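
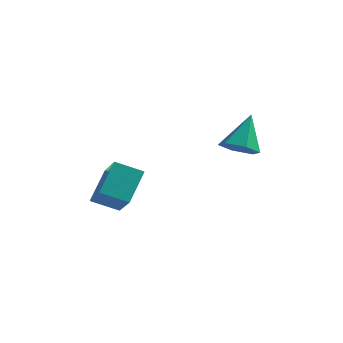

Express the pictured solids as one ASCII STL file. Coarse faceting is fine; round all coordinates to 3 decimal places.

solid 
facet normal -0.075 -0.607 -0.791
outer loop
vertex 1.694 3.487 1.036
vertex 1.24 2.774 1.626
vertex 0.669 3.48 1.138
endloop
endfacet
facet normal -0.032 0.966 -0.256
outer loop
vertex 1.694 3.487 1.036
vertex 0.669 3.48 1.138
vertex 1.4 4.086 3.334
endloop
endfacet
facet normal -0.074 -0.607 -0.791
outer loop
vertex 0.669 3.48 1.138
vertex 1.24 2.774 1.626
vertex 0.215 2.767 1.727
endloop
endfacet
facet normal -0.799 0.593 0.102
outer loop
vertex 0.669 3.48 1.138
vertex 0.215 2.767 1.727
vertex 1.4 4.086 3.334
endloop
endfacet
facet normal -0.074 -0.607 -0.791
outer loop
vertex 0.215 2.767 1.727
vertex 1.24 2.774 1.626
vertex 0.785 2.062 2.215
endloop
endfacet
facet normal -0.738 -0.140 0.660
outer loop
vertex 0.215 2.767 1.727
vertex 0.785 2.062 2.215
vertex 1.4 4.086 3.334
endloop
endfacet
facet normal -0.075 -0.607 -0.791
outer loop
vertex 0.785 2.062 2.215
vertex 1.24 2.774 1.626
vertex 1.81 2.069 2.113
endloop
endfacet
facet normal 0.089 -0.503 0.860
outer loop
vertex 0.785 2.062 2.215
vertex 1.81 2.069 2.113
vertex 1.4 4.086 3.334
endloop
endfacet
facet normal -0.075 -0.607 -0.791
outer loop
vertex 1.81 2.069 2.113
vertex 1.24 2.774 1.626
vertex 2.265 2.781 1.524
endloop
endfacet
facet normal 0.855 -0.130 0.503
outer loop
vertex 1.81 2.069 2.113
vertex 2.265 2.781 1.524
vertex 1.4 4.086 3.334
endloop
endfacet
facet normal -0.075 -0.607 -0.791
outer loop
vertex 2.265 2.781 1.524
vertex 1.24 2.774 1.626
vertex 1.694 3.487 1.036
endloop
endfacet
facet normal 0.795 0.604 -0.056
outer loop
vertex 2.265 2.781 1.524
vertex 1.694 3.487 1.036
vertex 1.4 4.086 3.334
endloop
endfacet
facet normal -0.872 -0.277 0.403
outer loop
vertex -3.154 -3.543 0.884
vertex -2.996 -2.117 2.205
vertex -4.157 -2.247 -0.396
endloop
endfacet
facet normal -0.081 -0.731 -0.677
outer loop
vertex -2.884 -1.843 -0.985
vertex -3.154 -3.543 0.884
vertex -4.157 -2.247 -0.396
endloop
endfacet
facet normal -0.872 -0.276 0.403
outer loop
vertex -4.157 -2.247 -0.396
vertex -2.996 -2.117 2.205
vertex -3.999 -0.82 0.924
endloop
endfacet
facet normal -0.483 0.623 -0.616
outer loop
vertex -3.999 -0.82 0.924
vertex -2.884 -1.843 -0.985
vertex -4.157 -2.247 -0.396
endloop
endfacet
facet normal 0.483 -0.623 0.615
outer loop
vertex -3.154 -3.543 0.884
vertex -1.723 -1.713 1.616
vertex -2.996 -2.117 2.205
endloop
endfacet
facet normal -0.081 -0.731 -0.677
outer loop
vertex -1.881 -3.14 0.296
vertex -3.154 -3.543 0.884
vertex -2.884 -1.843 -0.985
endloop
endfacet
facet normal 0.482 -0.623 0.616
outer loop
vertex -1.881 -3.14 0.296
vertex -1.723 -1.713 1.616
vertex -3.154 -3.543 0.884
endloop
endfacet
facet normal 0.081 0.731 0.677
outer loop
vertex -2.996 -2.117 2.205
vertex -1.723 -1.713 1.616
vertex -3.999 -0.82 0.924
endloop
endfacet
facet normal -0.482 0.624 -0.616
outer loop
vertex -2.726 -0.417 0.336
vertex -2.884 -1.843 -0.985
vertex -3.999 -0.82 0.924
endloop
endfacet
facet normal 0.081 0.731 0.677
outer loop
vertex -3.999 -0.82 0.924
vertex -1.723 -1.713 1.616
vertex -2.726 -0.417 0.336
endloop
endfacet
facet normal 0.872 0.277 -0.403
outer loop
vertex -2.726 -0.417 0.336
vertex -1.881 -3.14 0.296
vertex -2.884 -1.843 -0.985
endloop
endfacet
facet normal 0.872 0.277 -0.403
outer loop
vertex -1.723 -1.713 1.616
vertex -1.881 -3.14 0.296
vertex -2.726 -0.417 0.336
endloop
endfacet

endsolid


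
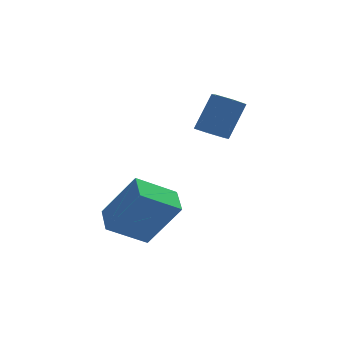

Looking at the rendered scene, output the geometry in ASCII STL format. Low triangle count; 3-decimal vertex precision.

solid 
facet normal -0.400 -0.287 -0.871
outer loop
vertex 1.548 -1.315 2.66
vertex 1.131 -1.569 2.935
vertex 1.08 -1.033 2.782
endloop
endfacet
facet normal 0.376 0.815 -0.441
outer loop
vertex 1.548 -1.315 2.66
vertex 1.08 -1.033 2.782
vertex 2.105 -0.917 3.869
endloop
endfacet
facet normal 0.375 0.815 -0.441
outer loop
vertex 2.105 -0.917 3.869
vertex 1.08 -1.033 2.782
vertex 1.637 -0.635 3.992
endloop
endfacet
facet normal 0.402 0.287 0.870
outer loop
vertex 2.105 -0.917 3.869
vertex 1.637 -0.635 3.992
vertex 1.689 -1.171 4.145
endloop
endfacet
facet normal -0.403 -0.286 -0.869
outer loop
vertex 1.08 -1.033 2.782
vertex 1.131 -1.569 2.935
vertex 0.664 -1.286 3.058
endloop
endfacet
facet normal -0.535 0.844 -0.032
outer loop
vertex 1.08 -1.033 2.782
vertex 0.664 -1.286 3.058
vertex 1.637 -0.635 3.992
endloop
endfacet
facet normal -0.535 0.845 -0.032
outer loop
vertex 1.637 -0.635 3.992
vertex 0.664 -1.286 3.058
vertex 1.221 -0.888 4.267
endloop
endfacet
facet normal 0.401 0.287 0.870
outer loop
vertex 1.637 -0.635 3.992
vertex 1.221 -0.888 4.267
vertex 1.689 -1.171 4.145
endloop
endfacet
facet normal -0.402 -0.286 -0.870
outer loop
vertex 0.664 -1.286 3.058
vertex 1.131 -1.569 2.935
vertex 0.715 -1.823 3.211
endloop
endfacet
facet normal -0.912 0.030 0.410
outer loop
vertex 0.664 -1.286 3.058
vertex 0.715 -1.823 3.211
vertex 1.221 -0.888 4.267
endloop
endfacet
facet normal -0.912 0.030 0.410
outer loop
vertex 1.221 -0.888 4.267
vertex 0.715 -1.823 3.211
vertex 1.272 -1.425 4.42
endloop
endfacet
facet normal 0.400 0.286 0.871
outer loop
vertex 1.221 -0.888 4.267
vertex 1.272 -1.425 4.42
vertex 1.689 -1.171 4.145
endloop
endfacet
facet normal -0.402 -0.287 -0.870
outer loop
vertex 0.715 -1.823 3.211
vertex 1.131 -1.569 2.935
vertex 1.183 -2.105 3.088
endloop
endfacet
facet normal -0.375 -0.815 0.441
outer loop
vertex 0.715 -1.823 3.211
vertex 1.183 -2.105 3.088
vertex 1.272 -1.425 4.42
endloop
endfacet
facet normal -0.376 -0.815 0.441
outer loop
vertex 1.272 -1.425 4.42
vertex 1.183 -2.105 3.088
vertex 1.74 -1.707 4.298
endloop
endfacet
facet normal 0.400 0.287 0.871
outer loop
vertex 1.272 -1.425 4.42
vertex 1.74 -1.707 4.298
vertex 1.689 -1.171 4.145
endloop
endfacet
facet normal -0.401 -0.287 -0.870
outer loop
vertex 1.183 -2.105 3.088
vertex 1.131 -1.569 2.935
vertex 1.599 -1.852 2.813
endloop
endfacet
facet normal 0.535 -0.845 0.032
outer loop
vertex 1.183 -2.105 3.088
vertex 1.599 -1.852 2.813
vertex 1.74 -1.707 4.298
endloop
endfacet
facet normal 0.535 -0.844 0.032
outer loop
vertex 1.74 -1.707 4.298
vertex 1.599 -1.852 2.813
vertex 2.156 -1.454 4.022
endloop
endfacet
facet normal 0.403 0.286 0.869
outer loop
vertex 1.74 -1.707 4.298
vertex 2.156 -1.454 4.022
vertex 1.689 -1.171 4.145
endloop
endfacet
facet normal -0.400 -0.286 -0.871
outer loop
vertex 1.599 -1.852 2.813
vertex 1.131 -1.569 2.935
vertex 1.548 -1.315 2.66
endloop
endfacet
facet normal 0.912 -0.030 -0.410
outer loop
vertex 1.599 -1.852 2.813
vertex 1.548 -1.315 2.66
vertex 2.156 -1.454 4.022
endloop
endfacet
facet normal 0.912 -0.030 -0.410
outer loop
vertex 2.156 -1.454 4.022
vertex 1.548 -1.315 2.66
vertex 2.105 -0.917 3.869
endloop
endfacet
facet normal 0.402 0.286 0.870
outer loop
vertex 2.156 -1.454 4.022
vertex 2.105 -0.917 3.869
vertex 1.689 -1.171 4.145
endloop
endfacet
facet normal -0.534 0.220 -0.817
outer loop
vertex -2.104 -4.227 0.384
vertex -2.148 -3.28 0.668
vertex -0.93 -3.963 -0.312
endloop
endfacet
facet normal 0.045 -0.957 -0.287
outer loop
vertex -0.012 -4.34 1.092
vertex -2.104 -4.227 0.384
vertex -0.93 -3.963 -0.312
endloop
endfacet
facet normal -0.534 0.219 -0.817
outer loop
vertex -0.93 -3.963 -0.312
vertex -2.148 -3.28 0.668
vertex -0.975 -3.015 -0.028
endloop
endfacet
facet normal 0.844 0.190 -0.501
outer loop
vertex -0.975 -3.015 -0.028
vertex -0.012 -4.34 1.092
vertex -0.93 -3.963 -0.312
endloop
endfacet
facet normal -0.844 -0.190 0.501
outer loop
vertex -2.104 -4.227 0.384
vertex -1.23 -3.657 2.072
vertex -2.148 -3.28 0.668
endloop
endfacet
facet normal 0.046 -0.957 -0.287
outer loop
vertex -1.185 -4.605 1.788
vertex -2.104 -4.227 0.384
vertex -0.012 -4.34 1.092
endloop
endfacet
facet normal -0.844 -0.190 0.501
outer loop
vertex -1.185 -4.605 1.788
vertex -1.23 -3.657 2.072
vertex -2.104 -4.227 0.384
endloop
endfacet
facet normal -0.046 0.957 0.287
outer loop
vertex -2.148 -3.28 0.668
vertex -1.23 -3.657 2.072
vertex -0.975 -3.015 -0.028
endloop
endfacet
facet normal 0.844 0.190 -0.501
outer loop
vertex -0.056 -3.393 1.376
vertex -0.012 -4.34 1.092
vertex -0.975 -3.015 -0.028
endloop
endfacet
facet normal -0.045 0.957 0.287
outer loop
vertex -0.975 -3.015 -0.028
vertex -1.23 -3.657 2.072
vertex -0.056 -3.393 1.376
endloop
endfacet
facet normal 0.534 -0.220 0.816
outer loop
vertex -0.056 -3.393 1.376
vertex -1.185 -4.605 1.788
vertex -0.012 -4.34 1.092
endloop
endfacet
facet normal 0.534 -0.219 0.817
outer loop
vertex -1.23 -3.657 2.072
vertex -1.185 -4.605 1.788
vertex -0.056 -3.393 1.376
endloop
endfacet

endsolid


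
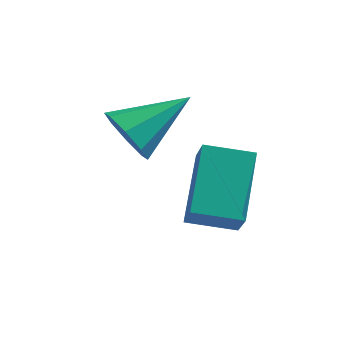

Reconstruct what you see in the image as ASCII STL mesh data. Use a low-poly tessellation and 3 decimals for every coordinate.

solid 
facet normal -0.961 -0.198 0.195
outer loop
vertex 0.604 -0.109 1.423
vertex 0.304 0.492 0.553
vertex 0.708 -1.793 0.224
endloop
endfacet
facet normal 0.273 -0.547 0.792
outer loop
vertex 1.976 -1.532 -0.033
vertex 0.604 -0.109 1.423
vertex 0.708 -1.793 0.224
endloop
endfacet
facet normal -0.961 -0.198 0.195
outer loop
vertex 0.708 -1.793 0.224
vertex 0.304 0.492 0.553
vertex 0.408 -1.192 -0.646
endloop
endfacet
facet normal 0.050 -0.814 -0.579
outer loop
vertex 0.408 -1.192 -0.646
vertex 1.976 -1.532 -0.033
vertex 0.708 -1.793 0.224
endloop
endfacet
facet normal -0.050 0.814 0.579
outer loop
vertex 0.604 -0.109 1.423
vertex 1.572 0.753 0.296
vertex 0.304 0.492 0.553
endloop
endfacet
facet normal 0.273 -0.547 0.792
outer loop
vertex 1.872 0.152 1.166
vertex 0.604 -0.109 1.423
vertex 1.976 -1.532 -0.033
endloop
endfacet
facet normal -0.050 0.814 0.579
outer loop
vertex 1.872 0.152 1.166
vertex 1.572 0.753 0.296
vertex 0.604 -0.109 1.423
endloop
endfacet
facet normal -0.273 0.547 -0.792
outer loop
vertex 0.304 0.492 0.553
vertex 1.572 0.753 0.296
vertex 0.408 -1.192 -0.646
endloop
endfacet
facet normal 0.050 -0.814 -0.579
outer loop
vertex 1.676 -0.931 -0.903
vertex 1.976 -1.532 -0.033
vertex 0.408 -1.192 -0.646
endloop
endfacet
facet normal -0.273 0.547 -0.792
outer loop
vertex 0.408 -1.192 -0.646
vertex 1.572 0.753 0.296
vertex 1.676 -0.931 -0.903
endloop
endfacet
facet normal 0.961 0.198 -0.195
outer loop
vertex 1.676 -0.931 -0.903
vertex 1.872 0.152 1.166
vertex 1.976 -1.532 -0.033
endloop
endfacet
facet normal 0.961 0.198 -0.195
outer loop
vertex 1.572 0.753 0.296
vertex 1.872 0.152 1.166
vertex 1.676 -0.931 -0.903
endloop
endfacet
facet normal -0.671 -0.602 -0.434
outer loop
vertex -0.783 0.012 0.546
vertex -1.423 0.354 1.061
vertex -1.085 0.553 0.262
endloop
endfacet
facet normal 0.807 0.151 -0.571
outer loop
vertex -0.783 0.012 0.546
vertex -1.085 0.553 0.262
vertex -0.097 1.546 1.919
endloop
endfacet
facet normal -0.670 -0.602 -0.434
outer loop
vertex -1.085 0.553 0.262
vertex -1.423 0.354 1.061
vertex -1.585 0.977 0.446
endloop
endfacet
facet normal 0.356 0.692 -0.627
outer loop
vertex -1.085 0.553 0.262
vertex -1.585 0.977 0.446
vertex -0.097 1.546 1.919
endloop
endfacet
facet normal -0.669 -0.603 -0.434
outer loop
vertex -1.585 0.977 0.446
vertex -1.423 0.354 1.061
vertex -1.991 1.036 0.99
endloop
endfacet
facet normal -0.152 0.964 -0.218
outer loop
vertex -1.585 0.977 0.446
vertex -1.991 1.036 0.99
vertex -0.097 1.546 1.919
endloop
endfacet
facet normal -0.669 -0.603 -0.435
outer loop
vertex -1.991 1.036 0.99
vertex -1.423 0.354 1.061
vertex -2.064 0.695 1.575
endloop
endfacet
facet normal -0.421 0.805 0.417
outer loop
vertex -1.991 1.036 0.99
vertex -2.064 0.695 1.575
vertex -0.097 1.546 1.919
endloop
endfacet
facet normal -0.669 -0.603 -0.435
outer loop
vertex -2.064 0.695 1.575
vertex -1.423 0.354 1.061
vertex -1.762 0.155 1.859
endloop
endfacet
facet normal -0.293 0.312 0.904
outer loop
vertex -2.064 0.695 1.575
vertex -1.762 0.155 1.859
vertex -0.097 1.546 1.919
endloop
endfacet
facet normal -0.669 -0.602 -0.435
outer loop
vertex -1.762 0.155 1.859
vertex -1.423 0.354 1.061
vertex -1.261 -0.269 1.675
endloop
endfacet
facet normal 0.158 -0.230 0.960
outer loop
vertex -1.762 0.155 1.859
vertex -1.261 -0.269 1.675
vertex -0.097 1.546 1.919
endloop
endfacet
facet normal -0.670 -0.602 -0.434
outer loop
vertex -1.261 -0.269 1.675
vertex -1.423 0.354 1.061
vertex -0.856 -0.328 1.131
endloop
endfacet
facet normal 0.667 -0.502 0.551
outer loop
vertex -1.261 -0.269 1.675
vertex -0.856 -0.328 1.131
vertex -0.097 1.546 1.919
endloop
endfacet
facet normal -0.671 -0.602 -0.434
outer loop
vertex -0.856 -0.328 1.131
vertex -1.423 0.354 1.061
vertex -0.783 0.012 0.546
endloop
endfacet
facet normal 0.935 -0.344 -0.083
outer loop
vertex -0.856 -0.328 1.131
vertex -0.783 0.012 0.546
vertex -0.097 1.546 1.919
endloop
endfacet

endsolid


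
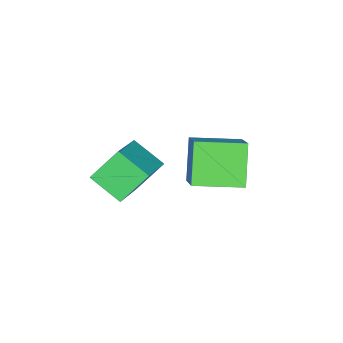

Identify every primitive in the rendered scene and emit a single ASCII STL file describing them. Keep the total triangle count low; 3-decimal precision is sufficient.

solid 
facet normal -0.586 -0.553 -0.593
outer loop
vertex -2.173 -0.034 1.798
vertex -3.077 1.066 1.665
vertex -1.473 0.408 0.694
endloop
endfacet
facet normal 0.632 -0.769 0.093
outer loop
vertex -0.683 1.154 1.495
vertex -2.173 -0.034 1.798
vertex -1.473 0.408 0.694
endloop
endfacet
facet normal -0.586 -0.553 -0.593
outer loop
vertex -1.473 0.408 0.694
vertex -3.077 1.066 1.665
vertex -2.377 1.508 0.561
endloop
endfacet
facet normal 0.508 0.321 -0.800
outer loop
vertex -2.377 1.508 0.561
vertex -0.683 1.154 1.495
vertex -1.473 0.408 0.694
endloop
endfacet
facet normal -0.508 -0.321 0.800
outer loop
vertex -2.173 -0.034 1.798
vertex -2.287 1.812 2.466
vertex -3.077 1.066 1.665
endloop
endfacet
facet normal 0.632 -0.769 0.093
outer loop
vertex -1.383 0.712 2.599
vertex -2.173 -0.034 1.798
vertex -0.683 1.154 1.495
endloop
endfacet
facet normal -0.508 -0.321 0.800
outer loop
vertex -1.383 0.712 2.599
vertex -2.287 1.812 2.466
vertex -2.173 -0.034 1.798
endloop
endfacet
facet normal -0.632 0.769 -0.093
outer loop
vertex -3.077 1.066 1.665
vertex -2.287 1.812 2.466
vertex -2.377 1.508 0.561
endloop
endfacet
facet normal 0.508 0.321 -0.800
outer loop
vertex -1.587 2.254 1.362
vertex -0.683 1.154 1.495
vertex -2.377 1.508 0.561
endloop
endfacet
facet normal -0.632 0.769 -0.093
outer loop
vertex -2.377 1.508 0.561
vertex -2.287 1.812 2.466
vertex -1.587 2.254 1.362
endloop
endfacet
facet normal 0.586 0.553 0.593
outer loop
vertex -1.587 2.254 1.362
vertex -1.383 0.712 2.599
vertex -0.683 1.154 1.495
endloop
endfacet
facet normal 0.586 0.553 0.593
outer loop
vertex -2.287 1.812 2.466
vertex -1.383 0.712 2.599
vertex -1.587 2.254 1.362
endloop
endfacet
facet normal -0.562 0.377 0.736
outer loop
vertex -2.005 -1.78 0.854
vertex -0.685 -1.272 1.602
vertex -2.07 -0.796 0.301
endloop
endfacet
facet normal -0.825 -0.317 -0.468
outer loop
vertex -1.395 -1.248 -0.582
vertex -2.005 -1.78 0.854
vertex -2.07 -0.796 0.301
endloop
endfacet
facet normal -0.562 0.377 0.736
outer loop
vertex -2.07 -0.796 0.301
vertex -0.685 -1.272 1.602
vertex -0.75 -0.288 1.049
endloop
endfacet
facet normal -0.058 0.870 -0.489
outer loop
vertex -0.75 -0.288 1.049
vertex -1.395 -1.248 -0.582
vertex -2.07 -0.796 0.301
endloop
endfacet
facet normal 0.058 -0.870 0.489
outer loop
vertex -2.005 -1.78 0.854
vertex -0.01 -1.724 0.719
vertex -0.685 -1.272 1.602
endloop
endfacet
facet normal -0.825 -0.317 -0.468
outer loop
vertex -1.33 -2.232 -0.029
vertex -2.005 -1.78 0.854
vertex -1.395 -1.248 -0.582
endloop
endfacet
facet normal 0.058 -0.870 0.489
outer loop
vertex -1.33 -2.232 -0.029
vertex -0.01 -1.724 0.719
vertex -2.005 -1.78 0.854
endloop
endfacet
facet normal 0.825 0.317 0.468
outer loop
vertex -0.685 -1.272 1.602
vertex -0.01 -1.724 0.719
vertex -0.75 -0.288 1.049
endloop
endfacet
facet normal -0.058 0.870 -0.489
outer loop
vertex -0.075 -0.74 0.166
vertex -1.395 -1.248 -0.582
vertex -0.75 -0.288 1.049
endloop
endfacet
facet normal 0.825 0.317 0.468
outer loop
vertex -0.75 -0.288 1.049
vertex -0.01 -1.724 0.719
vertex -0.075 -0.74 0.166
endloop
endfacet
facet normal 0.562 -0.377 -0.736
outer loop
vertex -0.075 -0.74 0.166
vertex -1.33 -2.232 -0.029
vertex -1.395 -1.248 -0.582
endloop
endfacet
facet normal 0.562 -0.377 -0.736
outer loop
vertex -0.01 -1.724 0.719
vertex -1.33 -2.232 -0.029
vertex -0.075 -0.74 0.166
endloop
endfacet

endsolid


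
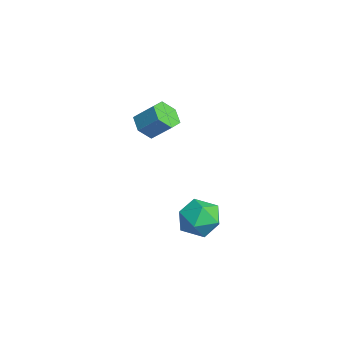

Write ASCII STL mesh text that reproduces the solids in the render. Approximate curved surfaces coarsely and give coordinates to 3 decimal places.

solid 
facet normal -0.423 -0.595 -0.684
outer loop
vertex -2.261 -3.762 2.472
vertex -3.064 -3.795 2.997
vertex -2.952 -3.111 2.333
endloop
endfacet
facet normal 0.550 0.431 -0.715
outer loop
vertex -2.261 -3.762 2.472
vertex -2.952 -3.111 2.333
vertex -1.614 -2.852 3.518
endloop
endfacet
facet normal 0.550 0.431 -0.715
outer loop
vertex -1.614 -2.852 3.518
vertex -2.952 -3.111 2.333
vertex -2.305 -2.201 3.379
endloop
endfacet
facet normal 0.423 0.595 0.684
outer loop
vertex -1.614 -2.852 3.518
vertex -2.305 -2.201 3.379
vertex -2.416 -2.885 4.043
endloop
endfacet
facet normal -0.423 -0.595 -0.684
outer loop
vertex -2.952 -3.111 2.333
vertex -3.064 -3.795 2.997
vertex -3.755 -3.144 2.858
endloop
endfacet
facet normal -0.349 0.803 -0.483
outer loop
vertex -2.952 -3.111 2.333
vertex -3.755 -3.144 2.858
vertex -2.305 -2.201 3.379
endloop
endfacet
facet normal -0.349 0.803 -0.483
outer loop
vertex -2.305 -2.201 3.379
vertex -3.755 -3.144 2.858
vertex -3.108 -2.234 3.904
endloop
endfacet
facet normal 0.423 0.595 0.684
outer loop
vertex -2.305 -2.201 3.379
vertex -3.108 -2.234 3.904
vertex -2.416 -2.885 4.043
endloop
endfacet
facet normal -0.423 -0.595 -0.684
outer loop
vertex -3.755 -3.144 2.858
vertex -3.064 -3.795 2.997
vertex -3.866 -3.828 3.522
endloop
endfacet
facet normal -0.899 0.372 0.233
outer loop
vertex -3.755 -3.144 2.858
vertex -3.866 -3.828 3.522
vertex -3.108 -2.234 3.904
endloop
endfacet
facet normal -0.899 0.372 0.233
outer loop
vertex -3.108 -2.234 3.904
vertex -3.866 -3.828 3.522
vertex -3.219 -2.918 4.568
endloop
endfacet
facet normal 0.423 0.595 0.684
outer loop
vertex -3.108 -2.234 3.904
vertex -3.219 -2.918 4.568
vertex -2.416 -2.885 4.043
endloop
endfacet
facet normal -0.423 -0.595 -0.684
outer loop
vertex -3.866 -3.828 3.522
vertex -3.064 -3.795 2.997
vertex -3.175 -4.479 3.661
endloop
endfacet
facet normal -0.550 -0.431 0.715
outer loop
vertex -3.866 -3.828 3.522
vertex -3.175 -4.479 3.661
vertex -3.219 -2.918 4.568
endloop
endfacet
facet normal -0.550 -0.431 0.715
outer loop
vertex -3.219 -2.918 4.568
vertex -3.175 -4.479 3.661
vertex -2.528 -3.569 4.707
endloop
endfacet
facet normal 0.423 0.595 0.684
outer loop
vertex -3.219 -2.918 4.568
vertex -2.528 -3.569 4.707
vertex -2.416 -2.885 4.043
endloop
endfacet
facet normal -0.423 -0.595 -0.684
outer loop
vertex -3.175 -4.479 3.661
vertex -3.064 -3.795 2.997
vertex -2.372 -4.446 3.136
endloop
endfacet
facet normal 0.349 -0.803 0.483
outer loop
vertex -3.175 -4.479 3.661
vertex -2.372 -4.446 3.136
vertex -2.528 -3.569 4.707
endloop
endfacet
facet normal 0.349 -0.803 0.483
outer loop
vertex -2.528 -3.569 4.707
vertex -2.372 -4.446 3.136
vertex -1.725 -3.536 4.182
endloop
endfacet
facet normal 0.423 0.595 0.684
outer loop
vertex -2.528 -3.569 4.707
vertex -1.725 -3.536 4.182
vertex -2.416 -2.885 4.043
endloop
endfacet
facet normal -0.423 -0.595 -0.684
outer loop
vertex -2.372 -4.446 3.136
vertex -3.064 -3.795 2.997
vertex -2.261 -3.762 2.472
endloop
endfacet
facet normal 0.899 -0.372 -0.233
outer loop
vertex -2.372 -4.446 3.136
vertex -2.261 -3.762 2.472
vertex -1.725 -3.536 4.182
endloop
endfacet
facet normal 0.899 -0.372 -0.233
outer loop
vertex -1.725 -3.536 4.182
vertex -2.261 -3.762 2.472
vertex -1.614 -2.852 3.518
endloop
endfacet
facet normal 0.423 0.595 0.684
outer loop
vertex -1.725 -3.536 4.182
vertex -1.614 -2.852 3.518
vertex -2.416 -2.885 4.043
endloop
endfacet
facet normal 0.305 0.951 0.054
outer loop
vertex 3.596 -1.905 -0.549
vertex 3.403 -1.913 0.687
vertex 4.518 -2.245 0.226
endloop
endfacet
facet normal 0.630 0.609 -0.482
outer loop
vertex 3.596 -1.905 -0.549
vertex 4.518 -2.245 0.226
vertex 4.324 -2.882 -0.833
endloop
endfacet
facet normal 0.127 0.363 -0.923
outer loop
vertex 3.596 -1.905 -0.549
vertex 4.324 -2.882 -0.833
vertex 3.089 -2.944 -1.027
endloop
endfacet
facet normal -0.509 0.552 -0.660
outer loop
vertex 3.596 -1.905 -0.549
vertex 3.089 -2.944 -1.027
vertex 2.52 -2.345 -0.087
endloop
endfacet
facet normal -0.399 0.915 -0.056
outer loop
vertex 3.596 -1.905 -0.549
vertex 2.52 -2.345 -0.087
vertex 3.403 -1.913 0.687
endloop
endfacet
facet normal 0.977 0.048 -0.208
outer loop
vertex 4.324 -2.882 -0.833
vertex 4.518 -2.245 0.226
vertex 4.58 -3.495 0.227
endloop
endfacet
facet normal 0.452 0.601 0.659
outer loop
vertex 4.518 -2.245 0.226
vertex 3.403 -1.913 0.687
vertex 4.011 -2.896 1.167
endloop
endfacet
facet normal -0.688 0.544 0.481
outer loop
vertex 3.403 -1.913 0.687
vertex 2.52 -2.345 -0.087
vertex 2.776 -2.958 0.973
endloop
endfacet
facet normal -0.867 -0.043 -0.497
outer loop
vertex 2.52 -2.345 -0.087
vertex 3.089 -2.944 -1.027
vertex 2.582 -3.595 -0.086
endloop
endfacet
facet normal 0.162 -0.350 -0.923
outer loop
vertex 3.089 -2.944 -1.027
vertex 4.324 -2.882 -0.833
vertex 3.697 -3.927 -0.547
endloop
endfacet
facet normal 0.509 -0.552 0.660
outer loop
vertex 3.504 -3.935 0.689
vertex 4.58 -3.495 0.227
vertex 4.011 -2.896 1.167
endloop
endfacet
facet normal -0.127 -0.363 0.923
outer loop
vertex 3.504 -3.935 0.689
vertex 4.011 -2.896 1.167
vertex 2.776 -2.958 0.973
endloop
endfacet
facet normal -0.630 -0.609 0.482
outer loop
vertex 3.504 -3.935 0.689
vertex 2.776 -2.958 0.973
vertex 2.582 -3.595 -0.086
endloop
endfacet
facet normal -0.305 -0.951 -0.054
outer loop
vertex 3.504 -3.935 0.689
vertex 2.582 -3.595 -0.086
vertex 3.697 -3.927 -0.547
endloop
endfacet
facet normal 0.399 -0.915 0.056
outer loop
vertex 3.504 -3.935 0.689
vertex 3.697 -3.927 -0.547
vertex 4.58 -3.495 0.227
endloop
endfacet
facet normal 0.867 0.043 0.497
outer loop
vertex 4.011 -2.896 1.167
vertex 4.58 -3.495 0.227
vertex 4.518 -2.245 0.226
endloop
endfacet
facet normal -0.162 0.350 0.923
outer loop
vertex 2.776 -2.958 0.973
vertex 4.011 -2.896 1.167
vertex 3.403 -1.913 0.687
endloop
endfacet
facet normal -0.977 -0.048 0.208
outer loop
vertex 2.582 -3.595 -0.086
vertex 2.776 -2.958 0.973
vertex 2.52 -2.345 -0.087
endloop
endfacet
facet normal -0.452 -0.601 -0.659
outer loop
vertex 3.697 -3.927 -0.547
vertex 2.582 -3.595 -0.086
vertex 3.089 -2.944 -1.027
endloop
endfacet
facet normal 0.688 -0.544 -0.481
outer loop
vertex 4.58 -3.495 0.227
vertex 3.697 -3.927 -0.547
vertex 4.324 -2.882 -0.833
endloop
endfacet

endsolid


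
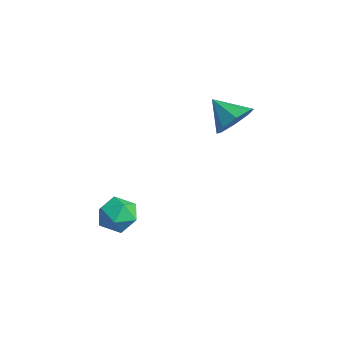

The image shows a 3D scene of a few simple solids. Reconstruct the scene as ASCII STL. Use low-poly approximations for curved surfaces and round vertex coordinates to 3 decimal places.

solid 
facet normal -0.132 -0.210 0.969
outer loop
vertex -2.973 -2.16 -0.482
vertex -2.527 -2.951 -0.593
vertex -2.066 -2.194 -0.366
endloop
endfacet
facet normal -0.092 0.495 0.864
outer loop
vertex -2.973 -2.16 -0.482
vertex -2.066 -2.194 -0.366
vertex -2.444 -1.489 -0.81
endloop
endfacet
facet normal -0.610 0.680 0.407
outer loop
vertex -2.973 -2.16 -0.482
vertex -2.444 -1.489 -0.81
vertex -3.138 -1.811 -1.312
endloop
endfacet
facet normal -0.969 0.089 0.230
outer loop
vertex -2.973 -2.16 -0.482
vertex -3.138 -1.811 -1.312
vertex -3.189 -2.714 -1.177
endloop
endfacet
facet normal -0.674 -0.461 0.577
outer loop
vertex -2.973 -2.16 -0.482
vertex -3.189 -2.714 -1.177
vertex -2.527 -2.951 -0.593
endloop
endfacet
facet normal 0.535 0.637 0.555
outer loop
vertex -2.444 -1.489 -0.81
vertex -2.066 -2.194 -0.366
vertex -1.671 -1.866 -1.123
endloop
endfacet
facet normal 0.470 -0.503 0.725
outer loop
vertex -2.066 -2.194 -0.366
vertex -2.527 -2.951 -0.593
vertex -1.722 -2.769 -0.988
endloop
endfacet
facet normal -0.406 -0.909 0.092
outer loop
vertex -2.527 -2.951 -0.593
vertex -3.189 -2.714 -1.177
vertex -2.416 -3.091 -1.49
endloop
endfacet
facet normal -0.883 -0.020 -0.469
outer loop
vertex -3.189 -2.714 -1.177
vertex -3.138 -1.811 -1.312
vertex -2.794 -2.386 -1.934
endloop
endfacet
facet normal -0.302 0.936 -0.183
outer loop
vertex -3.138 -1.811 -1.312
vertex -2.444 -1.489 -0.81
vertex -2.333 -1.629 -1.707
endloop
endfacet
facet normal 0.969 -0.089 -0.230
outer loop
vertex -1.887 -2.42 -1.818
vertex -1.671 -1.866 -1.123
vertex -1.722 -2.769 -0.988
endloop
endfacet
facet normal 0.610 -0.680 -0.407
outer loop
vertex -1.887 -2.42 -1.818
vertex -1.722 -2.769 -0.988
vertex -2.416 -3.091 -1.49
endloop
endfacet
facet normal 0.092 -0.495 -0.864
outer loop
vertex -1.887 -2.42 -1.818
vertex -2.416 -3.091 -1.49
vertex -2.794 -2.386 -1.934
endloop
endfacet
facet normal 0.132 0.210 -0.969
outer loop
vertex -1.887 -2.42 -1.818
vertex -2.794 -2.386 -1.934
vertex -2.333 -1.629 -1.707
endloop
endfacet
facet normal 0.674 0.461 -0.577
outer loop
vertex -1.887 -2.42 -1.818
vertex -2.333 -1.629 -1.707
vertex -1.671 -1.866 -1.123
endloop
endfacet
facet normal 0.883 0.020 0.469
outer loop
vertex -1.722 -2.769 -0.988
vertex -1.671 -1.866 -1.123
vertex -2.066 -2.194 -0.366
endloop
endfacet
facet normal 0.302 -0.936 0.183
outer loop
vertex -2.416 -3.091 -1.49
vertex -1.722 -2.769 -0.988
vertex -2.527 -2.951 -0.593
endloop
endfacet
facet normal -0.535 -0.637 -0.555
outer loop
vertex -2.794 -2.386 -1.934
vertex -2.416 -3.091 -1.49
vertex -3.189 -2.714 -1.177
endloop
endfacet
facet normal -0.470 0.503 -0.725
outer loop
vertex -2.333 -1.629 -1.707
vertex -2.794 -2.386 -1.934
vertex -3.138 -1.811 -1.312
endloop
endfacet
facet normal 0.406 0.909 -0.092
outer loop
vertex -1.671 -1.866 -1.123
vertex -2.333 -1.629 -1.707
vertex -2.444 -1.489 -0.81
endloop
endfacet
facet normal 0.749 0.323 -0.579
outer loop
vertex -1.243 2.225 3.652
vertex -1.866 2.546 3.025
vertex -1.437 2.905 3.78
endloop
endfacet
facet normal 0.119 -0.151 0.981
outer loop
vertex -1.243 2.225 3.652
vertex -1.437 2.905 3.78
vertex -2.914 2.094 3.835
endloop
endfacet
facet normal 0.749 0.322 -0.579
outer loop
vertex -1.437 2.905 3.78
vertex -1.866 2.546 3.025
vertex -1.882 3.375 3.466
endloop
endfacet
facet normal -0.193 0.412 0.890
outer loop
vertex -1.437 2.905 3.78
vertex -1.882 3.375 3.466
vertex -2.914 2.094 3.835
endloop
endfacet
facet normal 0.750 0.322 -0.578
outer loop
vertex -1.882 3.375 3.466
vertex -1.866 2.546 3.025
vertex -2.317 3.359 2.893
endloop
endfacet
facet normal -0.624 0.634 0.456
outer loop
vertex -1.882 3.375 3.466
vertex -2.317 3.359 2.893
vertex -2.914 2.094 3.835
endloop
endfacet
facet normal 0.749 0.322 -0.579
outer loop
vertex -2.317 3.359 2.893
vertex -1.866 2.546 3.025
vertex -2.488 2.866 2.398
endloop
endfacet
facet normal -0.920 0.385 -0.066
outer loop
vertex -2.317 3.359 2.893
vertex -2.488 2.866 2.398
vertex -2.914 2.094 3.835
endloop
endfacet
facet normal 0.749 0.322 -0.579
outer loop
vertex -2.488 2.866 2.398
vertex -1.866 2.546 3.025
vertex -2.295 2.186 2.27
endloop
endfacet
facet normal -0.909 -0.188 -0.371
outer loop
vertex -2.488 2.866 2.398
vertex -2.295 2.186 2.27
vertex -2.914 2.094 3.835
endloop
endfacet
facet normal 0.749 0.322 -0.579
outer loop
vertex -2.295 2.186 2.27
vertex -1.866 2.546 3.025
vertex -1.85 1.716 2.584
endloop
endfacet
facet normal -0.597 -0.752 -0.280
outer loop
vertex -2.295 2.186 2.27
vertex -1.85 1.716 2.584
vertex -2.914 2.094 3.835
endloop
endfacet
facet normal 0.748 0.322 -0.580
outer loop
vertex -1.85 1.716 2.584
vertex -1.866 2.546 3.025
vertex -1.414 1.732 3.156
endloop
endfacet
facet normal -0.166 -0.974 0.153
outer loop
vertex -1.85 1.716 2.584
vertex -1.414 1.732 3.156
vertex -2.914 2.094 3.835
endloop
endfacet
facet normal 0.749 0.323 -0.579
outer loop
vertex -1.414 1.732 3.156
vertex -1.866 2.546 3.025
vertex -1.243 2.225 3.652
endloop
endfacet
facet normal 0.131 -0.725 0.676
outer loop
vertex -1.414 1.732 3.156
vertex -1.243 2.225 3.652
vertex -2.914 2.094 3.835
endloop
endfacet

endsolid


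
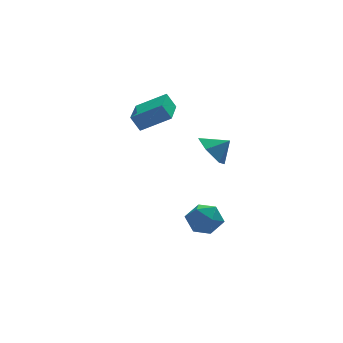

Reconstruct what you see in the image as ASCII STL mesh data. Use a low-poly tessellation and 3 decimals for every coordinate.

solid 
facet normal -0.425 0.268 0.864
outer loop
vertex 1.595 1.854 4.51
vertex 2.478 3.85 4.325
vertex 0.145 2.413 3.623
endloop
endfacet
facet normal -0.403 -0.911 0.084
outer loop
vertex 0.562 2.15 2.775
vertex 1.595 1.854 4.51
vertex 0.145 2.413 3.623
endloop
endfacet
facet normal -0.426 0.269 0.864
outer loop
vertex 0.145 2.413 3.623
vertex 2.478 3.85 4.325
vertex 1.028 4.409 3.437
endloop
endfacet
facet normal -0.811 0.312 -0.495
outer loop
vertex 1.028 4.409 3.437
vertex 0.562 2.15 2.775
vertex 0.145 2.413 3.623
endloop
endfacet
facet normal 0.810 -0.313 0.495
outer loop
vertex 1.595 1.854 4.51
vertex 2.895 3.587 3.477
vertex 2.478 3.85 4.325
endloop
endfacet
facet normal -0.403 -0.911 0.085
outer loop
vertex 2.012 1.591 3.663
vertex 1.595 1.854 4.51
vertex 0.562 2.15 2.775
endloop
endfacet
facet normal 0.810 -0.312 0.496
outer loop
vertex 2.012 1.591 3.663
vertex 2.895 3.587 3.477
vertex 1.595 1.854 4.51
endloop
endfacet
facet normal 0.403 0.911 -0.084
outer loop
vertex 2.478 3.85 4.325
vertex 2.895 3.587 3.477
vertex 1.028 4.409 3.437
endloop
endfacet
facet normal -0.810 0.312 -0.496
outer loop
vertex 1.445 4.146 2.59
vertex 0.562 2.15 2.775
vertex 1.028 4.409 3.437
endloop
endfacet
facet normal 0.403 0.911 -0.085
outer loop
vertex 1.028 4.409 3.437
vertex 2.895 3.587 3.477
vertex 1.445 4.146 2.59
endloop
endfacet
facet normal 0.426 -0.268 -0.864
outer loop
vertex 1.445 4.146 2.59
vertex 2.012 1.591 3.663
vertex 0.562 2.15 2.775
endloop
endfacet
facet normal 0.425 -0.269 -0.864
outer loop
vertex 2.895 3.587 3.477
vertex 2.012 1.591 3.663
vertex 1.445 4.146 2.59
endloop
endfacet
facet normal -0.794 0.143 -0.591
outer loop
vertex 3.86 -0.99 1.427
vertex 3.285 -0.7 2.269
vertex 3.825 0.028 1.72
endloop
endfacet
facet normal 0.973 0.094 -0.212
outer loop
vertex 3.86 -0.99 1.427
vertex 3.825 0.028 1.72
vertex 4.175 -0.86 2.931
endloop
endfacet
facet normal -0.794 0.143 -0.591
outer loop
vertex 3.825 0.028 1.72
vertex 3.285 -0.7 2.269
vertex 3.25 0.318 2.562
endloop
endfacet
facet normal 0.716 0.646 0.266
outer loop
vertex 3.825 0.028 1.72
vertex 3.25 0.318 2.562
vertex 4.175 -0.86 2.931
endloop
endfacet
facet normal -0.794 0.143 -0.591
outer loop
vertex 3.25 0.318 2.562
vertex 3.285 -0.7 2.269
vertex 2.711 -0.41 3.111
endloop
endfacet
facet normal 0.246 0.461 0.853
outer loop
vertex 3.25 0.318 2.562
vertex 2.711 -0.41 3.111
vertex 4.175 -0.86 2.931
endloop
endfacet
facet normal -0.794 0.143 -0.591
outer loop
vertex 2.711 -0.41 3.111
vertex 3.285 -0.7 2.269
vertex 2.745 -1.428 2.818
endloop
endfacet
facet normal 0.033 -0.275 0.961
outer loop
vertex 2.711 -0.41 3.111
vertex 2.745 -1.428 2.818
vertex 4.175 -0.86 2.931
endloop
endfacet
facet normal -0.794 0.143 -0.591
outer loop
vertex 2.745 -1.428 2.818
vertex 3.285 -0.7 2.269
vertex 3.32 -1.718 1.976
endloop
endfacet
facet normal 0.290 -0.826 0.483
outer loop
vertex 2.745 -1.428 2.818
vertex 3.32 -1.718 1.976
vertex 4.175 -0.86 2.931
endloop
endfacet
facet normal -0.794 0.143 -0.591
outer loop
vertex 3.32 -1.718 1.976
vertex 3.285 -0.7 2.269
vertex 3.86 -0.99 1.427
endloop
endfacet
facet normal 0.760 -0.642 -0.104
outer loop
vertex 3.32 -1.718 1.976
vertex 3.86 -0.99 1.427
vertex 4.175 -0.86 2.931
endloop
endfacet
facet normal 0.266 0.956 0.126
outer loop
vertex 3.153 1.083 -3.313
vertex 3.205 0.931 -2.274
vertex 4.056 0.773 -2.871
endloop
endfacet
facet normal 0.491 0.710 -0.504
outer loop
vertex 3.153 1.083 -3.313
vertex 4.056 0.773 -2.871
vertex 3.741 0.346 -3.779
endloop
endfacet
facet normal -0.080 0.486 -0.870
outer loop
vertex 3.153 1.083 -3.313
vertex 3.741 0.346 -3.779
vertex 2.695 0.24 -3.742
endloop
endfacet
facet normal -0.657 0.594 -0.465
outer loop
vertex 3.153 1.083 -3.313
vertex 2.695 0.24 -3.742
vertex 2.364 0.602 -2.812
endloop
endfacet
facet normal -0.443 0.884 0.151
outer loop
vertex 3.153 1.083 -3.313
vertex 2.364 0.602 -2.812
vertex 3.205 0.931 -2.274
endloop
endfacet
facet normal 0.911 0.146 -0.385
outer loop
vertex 3.741 0.346 -3.779
vertex 4.056 0.773 -2.871
vertex 4.156 -0.262 -3.028
endloop
endfacet
facet normal 0.547 0.543 0.637
outer loop
vertex 4.056 0.773 -2.871
vertex 3.205 0.931 -2.274
vertex 3.825 0.1 -2.098
endloop
endfacet
facet normal -0.600 0.427 0.677
outer loop
vertex 3.205 0.931 -2.274
vertex 2.364 0.602 -2.812
vertex 2.779 -0.006 -2.061
endloop
endfacet
facet normal -0.946 -0.043 -0.320
outer loop
vertex 2.364 0.602 -2.812
vertex 2.695 0.24 -3.742
vertex 2.464 -0.433 -2.969
endloop
endfacet
facet normal -0.013 -0.216 -0.976
outer loop
vertex 2.695 0.24 -3.742
vertex 3.741 0.346 -3.779
vertex 3.315 -0.591 -3.566
endloop
endfacet
facet normal 0.657 -0.594 0.465
outer loop
vertex 3.367 -0.743 -2.527
vertex 4.156 -0.262 -3.028
vertex 3.825 0.1 -2.098
endloop
endfacet
facet normal 0.080 -0.486 0.870
outer loop
vertex 3.367 -0.743 -2.527
vertex 3.825 0.1 -2.098
vertex 2.779 -0.006 -2.061
endloop
endfacet
facet normal -0.491 -0.710 0.504
outer loop
vertex 3.367 -0.743 -2.527
vertex 2.779 -0.006 -2.061
vertex 2.464 -0.433 -2.969
endloop
endfacet
facet normal -0.266 -0.956 -0.126
outer loop
vertex 3.367 -0.743 -2.527
vertex 2.464 -0.433 -2.969
vertex 3.315 -0.591 -3.566
endloop
endfacet
facet normal 0.443 -0.884 -0.151
outer loop
vertex 3.367 -0.743 -2.527
vertex 3.315 -0.591 -3.566
vertex 4.156 -0.262 -3.028
endloop
endfacet
facet normal 0.946 0.043 0.320
outer loop
vertex 3.825 0.1 -2.098
vertex 4.156 -0.262 -3.028
vertex 4.056 0.773 -2.871
endloop
endfacet
facet normal 0.013 0.216 0.976
outer loop
vertex 2.779 -0.006 -2.061
vertex 3.825 0.1 -2.098
vertex 3.205 0.931 -2.274
endloop
endfacet
facet normal -0.911 -0.146 0.385
outer loop
vertex 2.464 -0.433 -2.969
vertex 2.779 -0.006 -2.061
vertex 2.364 0.602 -2.812
endloop
endfacet
facet normal -0.547 -0.543 -0.637
outer loop
vertex 3.315 -0.591 -3.566
vertex 2.464 -0.433 -2.969
vertex 2.695 0.24 -3.742
endloop
endfacet
facet normal 0.600 -0.427 -0.677
outer loop
vertex 4.156 -0.262 -3.028
vertex 3.315 -0.591 -3.566
vertex 3.741 0.346 -3.779
endloop
endfacet

endsolid


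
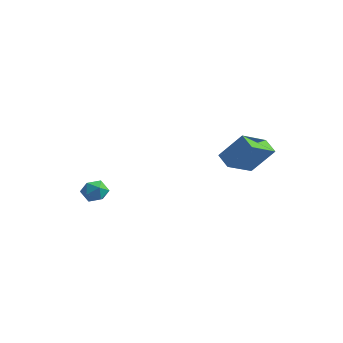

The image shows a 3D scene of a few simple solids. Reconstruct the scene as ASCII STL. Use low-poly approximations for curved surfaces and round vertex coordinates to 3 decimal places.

solid 
facet normal -0.551 -0.312 -0.774
outer loop
vertex 1.879 0.395 1.321
vertex 1.999 2.114 0.543
vertex 2.72 0.117 0.834
endloop
endfacet
facet normal -0.063 -0.910 0.411
outer loop
vertex 3.761 0.706 2.297
vertex 1.879 0.395 1.321
vertex 2.72 0.117 0.834
endloop
endfacet
facet normal -0.551 -0.312 -0.774
outer loop
vertex 2.72 0.117 0.834
vertex 1.999 2.114 0.543
vertex 2.839 1.835 0.057
endloop
endfacet
facet normal 0.832 -0.275 -0.481
outer loop
vertex 2.839 1.835 0.057
vertex 3.761 0.706 2.297
vertex 2.72 0.117 0.834
endloop
endfacet
facet normal -0.832 0.276 0.481
outer loop
vertex 1.879 0.395 1.321
vertex 3.04 2.703 2.006
vertex 1.999 2.114 0.543
endloop
endfacet
facet normal -0.063 -0.909 0.412
outer loop
vertex 2.921 0.985 2.783
vertex 1.879 0.395 1.321
vertex 3.761 0.706 2.297
endloop
endfacet
facet normal -0.832 0.275 0.482
outer loop
vertex 2.921 0.985 2.783
vertex 3.04 2.703 2.006
vertex 1.879 0.395 1.321
endloop
endfacet
facet normal 0.064 0.909 -0.411
outer loop
vertex 1.999 2.114 0.543
vertex 3.04 2.703 2.006
vertex 2.839 1.835 0.057
endloop
endfacet
facet normal 0.832 -0.276 -0.482
outer loop
vertex 3.881 2.425 1.519
vertex 3.761 0.706 2.297
vertex 2.839 1.835 0.057
endloop
endfacet
facet normal 0.062 0.909 -0.411
outer loop
vertex 2.839 1.835 0.057
vertex 3.04 2.703 2.006
vertex 3.881 2.425 1.519
endloop
endfacet
facet normal 0.551 0.312 0.774
outer loop
vertex 3.881 2.425 1.519
vertex 2.921 0.985 2.783
vertex 3.761 0.706 2.297
endloop
endfacet
facet normal 0.551 0.312 0.774
outer loop
vertex 3.04 2.703 2.006
vertex 2.921 0.985 2.783
vertex 3.881 2.425 1.519
endloop
endfacet
facet normal 0.249 -0.115 0.962
outer loop
vertex -3.893 -2.12 -1.276
vertex -4.164 -2.872 -1.296
vertex -3.401 -2.718 -1.475
endloop
endfacet
facet normal 0.684 0.350 0.640
outer loop
vertex -3.893 -2.12 -1.276
vertex -3.401 -2.718 -1.475
vertex -3.377 -2.028 -1.878
endloop
endfacet
facet normal 0.284 0.881 0.378
outer loop
vertex -3.893 -2.12 -1.276
vertex -3.377 -2.028 -1.878
vertex -4.125 -1.756 -1.949
endloop
endfacet
facet normal -0.398 0.743 0.539
outer loop
vertex -3.893 -2.12 -1.276
vertex -4.125 -1.756 -1.949
vertex -4.612 -2.278 -1.589
endloop
endfacet
facet normal -0.419 0.127 0.899
outer loop
vertex -3.893 -2.12 -1.276
vertex -4.612 -2.278 -1.589
vertex -4.164 -2.872 -1.296
endloop
endfacet
facet normal 0.996 0.019 0.091
outer loop
vertex -3.377 -2.028 -1.878
vertex -3.401 -2.718 -1.475
vertex -3.328 -2.722 -2.271
endloop
endfacet
facet normal 0.292 -0.736 0.611
outer loop
vertex -3.401 -2.718 -1.475
vertex -4.164 -2.872 -1.296
vertex -3.815 -3.244 -1.911
endloop
endfacet
facet normal -0.789 -0.344 0.509
outer loop
vertex -4.164 -2.872 -1.296
vertex -4.612 -2.278 -1.589
vertex -4.563 -2.972 -1.982
endloop
endfacet
facet normal -0.754 0.653 -0.072
outer loop
vertex -4.612 -2.278 -1.589
vertex -4.125 -1.756 -1.949
vertex -4.539 -2.282 -2.385
endloop
endfacet
facet normal 0.350 0.876 -0.331
outer loop
vertex -4.125 -1.756 -1.949
vertex -3.377 -2.028 -1.878
vertex -3.776 -2.128 -2.564
endloop
endfacet
facet normal 0.398 -0.743 -0.539
outer loop
vertex -4.047 -2.88 -2.584
vertex -3.328 -2.722 -2.271
vertex -3.815 -3.244 -1.911
endloop
endfacet
facet normal -0.284 -0.881 -0.378
outer loop
vertex -4.047 -2.88 -2.584
vertex -3.815 -3.244 -1.911
vertex -4.563 -2.972 -1.982
endloop
endfacet
facet normal -0.684 -0.350 -0.640
outer loop
vertex -4.047 -2.88 -2.584
vertex -4.563 -2.972 -1.982
vertex -4.539 -2.282 -2.385
endloop
endfacet
facet normal -0.249 0.115 -0.962
outer loop
vertex -4.047 -2.88 -2.584
vertex -4.539 -2.282 -2.385
vertex -3.776 -2.128 -2.564
endloop
endfacet
facet normal 0.419 -0.127 -0.899
outer loop
vertex -4.047 -2.88 -2.584
vertex -3.776 -2.128 -2.564
vertex -3.328 -2.722 -2.271
endloop
endfacet
facet normal 0.754 -0.653 0.072
outer loop
vertex -3.815 -3.244 -1.911
vertex -3.328 -2.722 -2.271
vertex -3.401 -2.718 -1.475
endloop
endfacet
facet normal -0.350 -0.876 0.331
outer loop
vertex -4.563 -2.972 -1.982
vertex -3.815 -3.244 -1.911
vertex -4.164 -2.872 -1.296
endloop
endfacet
facet normal -0.996 -0.019 -0.091
outer loop
vertex -4.539 -2.282 -2.385
vertex -4.563 -2.972 -1.982
vertex -4.612 -2.278 -1.589
endloop
endfacet
facet normal -0.292 0.736 -0.611
outer loop
vertex -3.776 -2.128 -2.564
vertex -4.539 -2.282 -2.385
vertex -4.125 -1.756 -1.949
endloop
endfacet
facet normal 0.789 0.344 -0.509
outer loop
vertex -3.328 -2.722 -2.271
vertex -3.776 -2.128 -2.564
vertex -3.377 -2.028 -1.878
endloop
endfacet

endsolid


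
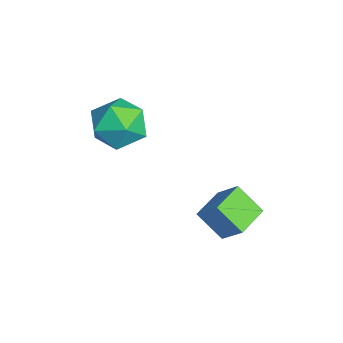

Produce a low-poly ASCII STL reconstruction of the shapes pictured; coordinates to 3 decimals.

solid 
facet normal -0.381 -0.614 0.691
outer loop
vertex 1.296 0.754 2.621
vertex 0.169 1.622 2.771
vertex 0.662 0.093 1.684
endloop
endfacet
facet normal 0.788 -0.607 -0.105
outer loop
vertex 1.211 0.978 0.689
vertex 1.296 0.754 2.621
vertex 0.662 0.093 1.684
endloop
endfacet
facet normal -0.381 -0.614 0.691
outer loop
vertex 0.662 0.093 1.684
vertex 0.169 1.622 2.771
vertex -0.464 0.961 1.834
endloop
endfacet
facet normal -0.484 -0.504 -0.715
outer loop
vertex -0.464 0.961 1.834
vertex 1.211 0.978 0.689
vertex 0.662 0.093 1.684
endloop
endfacet
facet normal 0.484 0.504 0.715
outer loop
vertex 1.296 0.754 2.621
vertex 0.718 2.507 1.776
vertex 0.169 1.622 2.771
endloop
endfacet
facet normal 0.788 -0.606 -0.105
outer loop
vertex 1.844 1.639 1.626
vertex 1.296 0.754 2.621
vertex 1.211 0.978 0.689
endloop
endfacet
facet normal 0.484 0.504 0.715
outer loop
vertex 1.844 1.639 1.626
vertex 0.718 2.507 1.776
vertex 1.296 0.754 2.621
endloop
endfacet
facet normal -0.788 0.607 0.105
outer loop
vertex 0.169 1.622 2.771
vertex 0.718 2.507 1.776
vertex -0.464 0.961 1.834
endloop
endfacet
facet normal -0.484 -0.505 -0.715
outer loop
vertex 0.084 1.846 0.839
vertex 1.211 0.978 0.689
vertex -0.464 0.961 1.834
endloop
endfacet
facet normal -0.788 0.606 0.105
outer loop
vertex -0.464 0.961 1.834
vertex 0.718 2.507 1.776
vertex 0.084 1.846 0.839
endloop
endfacet
facet normal 0.381 0.614 -0.691
outer loop
vertex 0.084 1.846 0.839
vertex 1.844 1.639 1.626
vertex 1.211 0.978 0.689
endloop
endfacet
facet normal 0.381 0.614 -0.691
outer loop
vertex 0.718 2.507 1.776
vertex 1.844 1.639 1.626
vertex 0.084 1.846 0.839
endloop
endfacet
facet normal -0.486 -0.413 0.770
outer loop
vertex -4.23 -2.401 4.365
vertex -3.806 -3.539 4.023
vertex -3.137 -2.831 4.825
endloop
endfacet
facet normal -0.288 0.255 0.923
outer loop
vertex -4.23 -2.401 4.365
vertex -3.137 -2.831 4.825
vertex -3.237 -1.628 4.461
endloop
endfacet
facet normal -0.579 0.689 0.437
outer loop
vertex -4.23 -2.401 4.365
vertex -3.237 -1.628 4.461
vertex -3.969 -1.591 3.433
endloop
endfacet
facet normal -0.957 0.289 -0.017
outer loop
vertex -4.23 -2.401 4.365
vertex -3.969 -1.591 3.433
vertex -4.32 -2.772 3.162
endloop
endfacet
facet normal -0.900 -0.392 0.188
outer loop
vertex -4.23 -2.401 4.365
vertex -4.32 -2.772 3.162
vertex -3.806 -3.539 4.023
endloop
endfacet
facet normal 0.422 0.295 0.858
outer loop
vertex -3.237 -1.628 4.461
vertex -3.137 -2.831 4.825
vertex -2.2 -2.288 4.178
endloop
endfacet
facet normal 0.100 -0.786 0.610
outer loop
vertex -3.137 -2.831 4.825
vertex -3.806 -3.539 4.023
vertex -2.551 -3.469 3.907
endloop
endfacet
facet normal -0.569 -0.753 -0.331
outer loop
vertex -3.806 -3.539 4.023
vertex -4.32 -2.772 3.162
vertex -3.283 -3.432 2.879
endloop
endfacet
facet normal -0.661 0.349 -0.664
outer loop
vertex -4.32 -2.772 3.162
vertex -3.969 -1.591 3.433
vertex -3.383 -2.229 2.515
endloop
endfacet
facet normal -0.049 0.996 0.071
outer loop
vertex -3.969 -1.591 3.433
vertex -3.237 -1.628 4.461
vertex -2.714 -1.521 3.317
endloop
endfacet
facet normal 0.957 -0.289 0.017
outer loop
vertex -2.29 -2.659 2.975
vertex -2.2 -2.288 4.178
vertex -2.551 -3.469 3.907
endloop
endfacet
facet normal 0.579 -0.689 -0.437
outer loop
vertex -2.29 -2.659 2.975
vertex -2.551 -3.469 3.907
vertex -3.283 -3.432 2.879
endloop
endfacet
facet normal 0.288 -0.255 -0.923
outer loop
vertex -2.29 -2.659 2.975
vertex -3.283 -3.432 2.879
vertex -3.383 -2.229 2.515
endloop
endfacet
facet normal 0.486 0.413 -0.770
outer loop
vertex -2.29 -2.659 2.975
vertex -3.383 -2.229 2.515
vertex -2.714 -1.521 3.317
endloop
endfacet
facet normal 0.900 0.392 -0.188
outer loop
vertex -2.29 -2.659 2.975
vertex -2.714 -1.521 3.317
vertex -2.2 -2.288 4.178
endloop
endfacet
facet normal 0.661 -0.349 0.664
outer loop
vertex -2.551 -3.469 3.907
vertex -2.2 -2.288 4.178
vertex -3.137 -2.831 4.825
endloop
endfacet
facet normal 0.049 -0.996 -0.071
outer loop
vertex -3.283 -3.432 2.879
vertex -2.551 -3.469 3.907
vertex -3.806 -3.539 4.023
endloop
endfacet
facet normal -0.422 -0.295 -0.858
outer loop
vertex -3.383 -2.229 2.515
vertex -3.283 -3.432 2.879
vertex -4.32 -2.772 3.162
endloop
endfacet
facet normal -0.100 0.786 -0.610
outer loop
vertex -2.714 -1.521 3.317
vertex -3.383 -2.229 2.515
vertex -3.969 -1.591 3.433
endloop
endfacet
facet normal 0.569 0.753 0.331
outer loop
vertex -2.2 -2.288 4.178
vertex -2.714 -1.521 3.317
vertex -3.237 -1.628 4.461
endloop
endfacet

endsolid


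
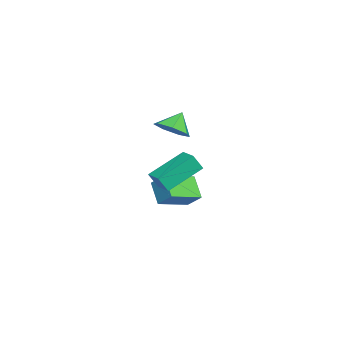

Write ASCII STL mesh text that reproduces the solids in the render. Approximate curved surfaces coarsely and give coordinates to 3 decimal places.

solid 
facet normal -0.621 0.728 -0.291
outer loop
vertex -5.127 0.657 -3.489
vertex -4.71 1.274 -2.836
vertex -4.288 1.021 -4.369
endloop
endfacet
facet normal -0.421 -0.623 -0.659
outer loop
vertex -3.25 -0.194 -3.884
vertex -5.127 0.657 -3.489
vertex -4.288 1.021 -4.369
endloop
endfacet
facet normal -0.621 0.728 -0.291
outer loop
vertex -4.288 1.021 -4.369
vertex -4.71 1.274 -2.836
vertex -3.871 1.638 -3.717
endloop
endfacet
facet normal 0.660 0.287 -0.694
outer loop
vertex -3.871 1.638 -3.717
vertex -3.25 -0.194 -3.884
vertex -4.288 1.021 -4.369
endloop
endfacet
facet normal -0.661 -0.288 0.694
outer loop
vertex -5.127 0.657 -3.489
vertex -3.672 0.059 -2.351
vertex -4.71 1.274 -2.836
endloop
endfacet
facet normal -0.421 -0.623 -0.659
outer loop
vertex -4.089 -0.558 -3.003
vertex -5.127 0.657 -3.489
vertex -3.25 -0.194 -3.884
endloop
endfacet
facet normal -0.661 -0.287 0.694
outer loop
vertex -4.089 -0.558 -3.003
vertex -3.672 0.059 -2.351
vertex -5.127 0.657 -3.489
endloop
endfacet
facet normal 0.422 0.623 0.659
outer loop
vertex -4.71 1.274 -2.836
vertex -3.672 0.059 -2.351
vertex -3.871 1.638 -3.717
endloop
endfacet
facet normal 0.661 0.287 -0.693
outer loop
vertex -2.833 0.423 -3.231
vertex -3.25 -0.194 -3.884
vertex -3.871 1.638 -3.717
endloop
endfacet
facet normal 0.421 0.623 0.659
outer loop
vertex -3.871 1.638 -3.717
vertex -3.672 0.059 -2.351
vertex -2.833 0.423 -3.231
endloop
endfacet
facet normal 0.621 -0.728 0.291
outer loop
vertex -2.833 0.423 -3.231
vertex -4.089 -0.558 -3.003
vertex -3.25 -0.194 -3.884
endloop
endfacet
facet normal 0.621 -0.728 0.291
outer loop
vertex -3.672 0.059 -2.351
vertex -4.089 -0.558 -3.003
vertex -2.833 0.423 -3.231
endloop
endfacet
facet normal 0.496 -0.383 -0.779
outer loop
vertex -0.06 0.061 2.173
vertex -0.435 0.603 1.668
vertex 0.28 0.689 2.081
endloop
endfacet
facet normal 0.299 -0.022 0.954
outer loop
vertex -0.06 0.061 2.173
vertex 0.28 0.689 2.081
vertex -0.945 0.997 2.472
endloop
endfacet
facet normal 0.496 -0.382 -0.780
outer loop
vertex 0.28 0.689 2.081
vertex -0.435 0.603 1.668
vertex 0.082 1.253 1.679
endloop
endfacet
facet normal 0.376 0.622 0.687
outer loop
vertex 0.28 0.689 2.081
vertex 0.082 1.253 1.679
vertex -0.945 0.997 2.472
endloop
endfacet
facet normal 0.496 -0.382 -0.780
outer loop
vertex 0.082 1.253 1.679
vertex -0.435 0.603 1.668
vertex -0.505 1.327 1.269
endloop
endfacet
facet normal -0.051 0.968 0.247
outer loop
vertex 0.082 1.253 1.679
vertex -0.505 1.327 1.269
vertex -0.945 0.997 2.472
endloop
endfacet
facet normal 0.496 -0.382 -0.780
outer loop
vertex -0.505 1.327 1.269
vertex -0.435 0.603 1.668
vertex -1.039 0.856 1.16
endloop
endfacet
facet normal -0.657 0.753 -0.034
outer loop
vertex -0.505 1.327 1.269
vertex -1.039 0.856 1.16
vertex -0.945 0.997 2.472
endloop
endfacet
facet normal 0.496 -0.382 -0.780
outer loop
vertex -1.039 0.856 1.16
vertex -0.435 0.603 1.668
vertex -1.118 0.195 1.434
endloop
endfacet
facet normal -0.988 0.141 0.056
outer loop
vertex -1.039 0.856 1.16
vertex -1.118 0.195 1.434
vertex -0.945 0.997 2.472
endloop
endfacet
facet normal 0.496 -0.383 -0.780
outer loop
vertex -1.118 0.195 1.434
vertex -0.435 0.603 1.668
vertex -0.682 -0.159 1.885
endloop
endfacet
facet normal -0.795 -0.408 0.448
outer loop
vertex -1.118 0.195 1.434
vertex -0.682 -0.159 1.885
vertex -0.945 0.997 2.472
endloop
endfacet
facet normal 0.496 -0.383 -0.779
outer loop
vertex -0.682 -0.159 1.885
vertex -0.435 0.603 1.668
vertex -0.06 0.061 2.173
endloop
endfacet
facet normal -0.222 -0.481 0.848
outer loop
vertex -0.682 -0.159 1.885
vertex -0.06 0.061 2.173
vertex -0.945 0.997 2.472
endloop
endfacet
facet normal -0.503 0.718 0.481
outer loop
vertex 0.153 1.107 0.683
vertex 0.891 1.556 0.784
vertex 0.014 1.499 -0.047
endloop
endfacet
facet normal -0.848 -0.516 -0.116
outer loop
vertex 0.949 0.164 -0.944
vertex 0.153 1.107 0.683
vertex 0.014 1.499 -0.047
endloop
endfacet
facet normal -0.503 0.718 0.481
outer loop
vertex 0.014 1.499 -0.047
vertex 0.891 1.556 0.784
vertex 0.752 1.948 0.054
endloop
endfacet
facet normal -0.166 0.467 -0.868
outer loop
vertex 0.752 1.948 0.054
vertex 0.949 0.164 -0.944
vertex 0.014 1.499 -0.047
endloop
endfacet
facet normal 0.166 -0.467 0.868
outer loop
vertex 0.153 1.107 0.683
vertex 1.826 0.221 -0.113
vertex 0.891 1.556 0.784
endloop
endfacet
facet normal -0.848 -0.516 -0.116
outer loop
vertex 1.088 -0.228 -0.214
vertex 0.153 1.107 0.683
vertex 0.949 0.164 -0.944
endloop
endfacet
facet normal 0.166 -0.467 0.868
outer loop
vertex 1.088 -0.228 -0.214
vertex 1.826 0.221 -0.113
vertex 0.153 1.107 0.683
endloop
endfacet
facet normal 0.848 0.516 0.116
outer loop
vertex 0.891 1.556 0.784
vertex 1.826 0.221 -0.113
vertex 0.752 1.948 0.054
endloop
endfacet
facet normal -0.166 0.467 -0.868
outer loop
vertex 1.687 0.613 -0.843
vertex 0.949 0.164 -0.944
vertex 0.752 1.948 0.054
endloop
endfacet
facet normal 0.848 0.516 0.116
outer loop
vertex 0.752 1.948 0.054
vertex 1.826 0.221 -0.113
vertex 1.687 0.613 -0.843
endloop
endfacet
facet normal 0.503 -0.718 -0.481
outer loop
vertex 1.687 0.613 -0.843
vertex 1.088 -0.228 -0.214
vertex 0.949 0.164 -0.944
endloop
endfacet
facet normal 0.503 -0.718 -0.481
outer loop
vertex 1.826 0.221 -0.113
vertex 1.088 -0.228 -0.214
vertex 1.687 0.613 -0.843
endloop
endfacet

endsolid


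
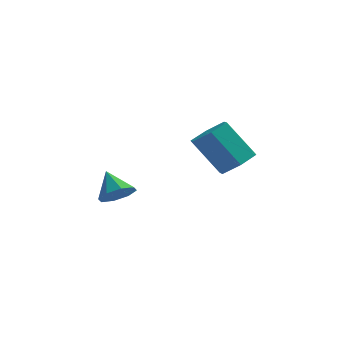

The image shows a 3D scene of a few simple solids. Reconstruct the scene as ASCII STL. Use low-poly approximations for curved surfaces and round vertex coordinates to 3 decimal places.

solid 
facet normal 0.616 -0.179 -0.767
outer loop
vertex 3.246 -1.641 0.179
vertex 2.509 -1.561 -0.431
vertex 3.026 -0.786 -0.197
endloop
endfacet
facet normal 0.754 0.417 0.508
outer loop
vertex 3.246 -1.641 0.179
vertex 3.026 -0.786 -0.197
vertex 2.008 -1.28 1.721
endloop
endfacet
facet normal 0.754 0.418 0.508
outer loop
vertex 2.008 -1.28 1.721
vertex 3.026 -0.786 -0.197
vertex 1.788 -0.425 1.344
endloop
endfacet
facet normal -0.615 0.180 0.767
outer loop
vertex 2.008 -1.28 1.721
vertex 1.788 -0.425 1.344
vertex 1.271 -1.199 1.111
endloop
endfacet
facet normal 0.616 -0.180 -0.767
outer loop
vertex 3.026 -0.786 -0.197
vertex 2.509 -1.561 -0.431
vertex 2.289 -0.706 -0.808
endloop
endfacet
facet normal 0.178 0.980 -0.087
outer loop
vertex 3.026 -0.786 -0.197
vertex 2.289 -0.706 -0.808
vertex 1.788 -0.425 1.344
endloop
endfacet
facet normal 0.179 0.980 -0.086
outer loop
vertex 1.788 -0.425 1.344
vertex 2.289 -0.706 -0.808
vertex 1.051 -0.344 0.734
endloop
endfacet
facet normal -0.615 0.180 0.767
outer loop
vertex 1.788 -0.425 1.344
vertex 1.051 -0.344 0.734
vertex 1.271 -1.199 1.111
endloop
endfacet
facet normal 0.615 -0.180 -0.767
outer loop
vertex 2.289 -0.706 -0.808
vertex 2.509 -1.561 -0.431
vertex 1.772 -1.48 -1.041
endloop
endfacet
facet normal -0.575 0.563 -0.594
outer loop
vertex 2.289 -0.706 -0.808
vertex 1.772 -1.48 -1.041
vertex 1.051 -0.344 0.734
endloop
endfacet
facet normal -0.576 0.562 -0.594
outer loop
vertex 1.051 -0.344 0.734
vertex 1.772 -1.48 -1.041
vertex 0.534 -1.119 0.501
endloop
endfacet
facet normal -0.616 0.180 0.767
outer loop
vertex 1.051 -0.344 0.734
vertex 0.534 -1.119 0.501
vertex 1.271 -1.199 1.111
endloop
endfacet
facet normal 0.615 -0.180 -0.767
outer loop
vertex 1.772 -1.48 -1.041
vertex 2.509 -1.561 -0.431
vertex 1.992 -2.335 -0.664
endloop
endfacet
facet normal -0.754 -0.418 -0.507
outer loop
vertex 1.772 -1.48 -1.041
vertex 1.992 -2.335 -0.664
vertex 0.534 -1.119 0.501
endloop
endfacet
facet normal -0.754 -0.417 -0.508
outer loop
vertex 0.534 -1.119 0.501
vertex 1.992 -2.335 -0.664
vertex 0.754 -1.974 0.877
endloop
endfacet
facet normal -0.616 0.179 0.767
outer loop
vertex 0.534 -1.119 0.501
vertex 0.754 -1.974 0.877
vertex 1.271 -1.199 1.111
endloop
endfacet
facet normal 0.615 -0.180 -0.767
outer loop
vertex 1.992 -2.335 -0.664
vertex 2.509 -1.561 -0.431
vertex 2.729 -2.416 -0.054
endloop
endfacet
facet normal -0.179 -0.980 0.086
outer loop
vertex 1.992 -2.335 -0.664
vertex 2.729 -2.416 -0.054
vertex 0.754 -1.974 0.877
endloop
endfacet
facet normal -0.178 -0.980 0.087
outer loop
vertex 0.754 -1.974 0.877
vertex 2.729 -2.416 -0.054
vertex 1.491 -2.054 1.488
endloop
endfacet
facet normal -0.616 0.180 0.767
outer loop
vertex 0.754 -1.974 0.877
vertex 1.491 -2.054 1.488
vertex 1.271 -1.199 1.111
endloop
endfacet
facet normal 0.616 -0.180 -0.767
outer loop
vertex 2.729 -2.416 -0.054
vertex 2.509 -1.561 -0.431
vertex 3.246 -1.641 0.179
endloop
endfacet
facet normal 0.575 -0.562 0.594
outer loop
vertex 2.729 -2.416 -0.054
vertex 3.246 -1.641 0.179
vertex 1.491 -2.054 1.488
endloop
endfacet
facet normal 0.575 -0.563 0.594
outer loop
vertex 1.491 -2.054 1.488
vertex 3.246 -1.641 0.179
vertex 2.008 -1.28 1.721
endloop
endfacet
facet normal -0.615 0.180 0.767
outer loop
vertex 1.491 -2.054 1.488
vertex 2.008 -1.28 1.721
vertex 1.271 -1.199 1.111
endloop
endfacet
facet normal 0.462 -0.601 -0.653
outer loop
vertex -2.176 0.947 -3.48
vertex -2.883 0.973 -4.004
vertex -2.148 1.452 -3.925
endloop
endfacet
facet normal 0.540 0.539 0.646
outer loop
vertex -2.176 0.947 -3.48
vertex -2.148 1.452 -3.925
vertex -3.537 1.827 -3.076
endloop
endfacet
facet normal 0.462 -0.601 -0.653
outer loop
vertex -2.148 1.452 -3.925
vertex -2.883 0.973 -4.004
vertex -2.551 1.676 -4.416
endloop
endfacet
facet normal 0.340 0.929 0.145
outer loop
vertex -2.148 1.452 -3.925
vertex -2.551 1.676 -4.416
vertex -3.537 1.827 -3.076
endloop
endfacet
facet normal 0.462 -0.601 -0.653
outer loop
vertex -2.551 1.676 -4.416
vertex -2.883 0.973 -4.004
vertex -3.148 1.489 -4.666
endloop
endfacet
facet normal -0.193 0.949 -0.249
outer loop
vertex -2.551 1.676 -4.416
vertex -3.148 1.489 -4.666
vertex -3.537 1.827 -3.076
endloop
endfacet
facet normal 0.461 -0.601 -0.653
outer loop
vertex -3.148 1.489 -4.666
vertex -2.883 0.973 -4.004
vertex -3.59 0.999 -4.527
endloop
endfacet
facet normal -0.748 0.588 -0.308
outer loop
vertex -3.148 1.489 -4.666
vertex -3.59 0.999 -4.527
vertex -3.537 1.827 -3.076
endloop
endfacet
facet normal 0.461 -0.601 -0.653
outer loop
vertex -3.59 0.999 -4.527
vertex -2.883 0.973 -4.004
vertex -3.617 0.495 -4.082
endloop
endfacet
facet normal -0.998 0.057 0.004
outer loop
vertex -3.59 0.999 -4.527
vertex -3.617 0.495 -4.082
vertex -3.537 1.827 -3.076
endloop
endfacet
facet normal 0.461 -0.601 -0.653
outer loop
vertex -3.617 0.495 -4.082
vertex -2.883 0.973 -4.004
vertex -3.214 0.27 -3.591
endloop
endfacet
facet normal -0.798 -0.332 0.503
outer loop
vertex -3.617 0.495 -4.082
vertex -3.214 0.27 -3.591
vertex -3.537 1.827 -3.076
endloop
endfacet
facet normal 0.461 -0.601 -0.653
outer loop
vertex -3.214 0.27 -3.591
vertex -2.883 0.973 -4.004
vertex -2.617 0.458 -3.342
endloop
endfacet
facet normal -0.264 -0.352 0.898
outer loop
vertex -3.214 0.27 -3.591
vertex -2.617 0.458 -3.342
vertex -3.537 1.827 -3.076
endloop
endfacet
facet normal 0.462 -0.601 -0.653
outer loop
vertex -2.617 0.458 -3.342
vertex -2.883 0.973 -4.004
vertex -2.176 0.947 -3.48
endloop
endfacet
facet normal 0.290 0.009 0.957
outer loop
vertex -2.617 0.458 -3.342
vertex -2.176 0.947 -3.48
vertex -3.537 1.827 -3.076
endloop
endfacet

endsolid


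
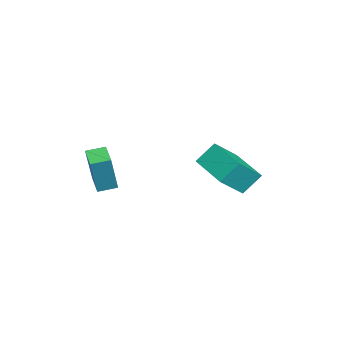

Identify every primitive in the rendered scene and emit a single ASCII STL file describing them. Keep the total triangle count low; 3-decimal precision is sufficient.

solid 
facet normal -0.793 -0.591 0.144
outer loop
vertex -1.185 -0.144 -2.766
vertex -1.564 0.582 -1.875
vertex -1.994 0.691 -3.79
endloop
endfacet
facet normal 0.313 -0.600 -0.736
outer loop
vertex -0.376 1.898 -4.085
vertex -1.185 -0.144 -2.766
vertex -1.994 0.691 -3.79
endloop
endfacet
facet normal -0.793 -0.591 0.144
outer loop
vertex -1.994 0.691 -3.79
vertex -1.564 0.582 -1.875
vertex -2.373 1.417 -2.9
endloop
endfacet
facet normal -0.522 0.538 -0.661
outer loop
vertex -2.373 1.417 -2.9
vertex -0.376 1.898 -4.085
vertex -1.994 0.691 -3.79
endloop
endfacet
facet normal 0.522 -0.539 0.661
outer loop
vertex -1.185 -0.144 -2.766
vertex 0.054 1.789 -2.17
vertex -1.564 0.582 -1.875
endloop
endfacet
facet normal 0.314 -0.600 -0.736
outer loop
vertex 0.433 1.063 -3.06
vertex -1.185 -0.144 -2.766
vertex -0.376 1.898 -4.085
endloop
endfacet
facet normal 0.522 -0.539 0.662
outer loop
vertex 0.433 1.063 -3.06
vertex 0.054 1.789 -2.17
vertex -1.185 -0.144 -2.766
endloop
endfacet
facet normal -0.313 0.600 0.736
outer loop
vertex -1.564 0.582 -1.875
vertex 0.054 1.789 -2.17
vertex -2.373 1.417 -2.9
endloop
endfacet
facet normal -0.522 0.539 -0.661
outer loop
vertex -0.755 2.624 -3.194
vertex -0.376 1.898 -4.085
vertex -2.373 1.417 -2.9
endloop
endfacet
facet normal -0.313 0.600 0.736
outer loop
vertex -2.373 1.417 -2.9
vertex 0.054 1.789 -2.17
vertex -0.755 2.624 -3.194
endloop
endfacet
facet normal 0.793 0.591 -0.144
outer loop
vertex -0.755 2.624 -3.194
vertex 0.433 1.063 -3.06
vertex -0.376 1.898 -4.085
endloop
endfacet
facet normal 0.793 0.591 -0.145
outer loop
vertex 0.054 1.789 -2.17
vertex 0.433 1.063 -3.06
vertex -0.755 2.624 -3.194
endloop
endfacet
facet normal -0.903 -0.358 0.239
outer loop
vertex 1.958 -4.139 -0.895
vertex 1.688 -3.358 -0.744
vertex 1.413 -3.975 -2.708
endloop
endfacet
facet normal 0.321 -0.930 -0.181
outer loop
vertex 2.352 -3.602 -2.956
vertex 1.958 -4.139 -0.895
vertex 1.413 -3.975 -2.708
endloop
endfacet
facet normal -0.903 -0.358 0.239
outer loop
vertex 1.413 -3.975 -2.708
vertex 1.688 -3.358 -0.744
vertex 1.143 -3.194 -2.557
endloop
endfacet
facet normal -0.286 0.086 -0.954
outer loop
vertex 1.143 -3.194 -2.557
vertex 2.352 -3.602 -2.956
vertex 1.413 -3.975 -2.708
endloop
endfacet
facet normal 0.286 -0.086 0.954
outer loop
vertex 1.958 -4.139 -0.895
vertex 2.627 -2.985 -0.992
vertex 1.688 -3.358 -0.744
endloop
endfacet
facet normal 0.321 -0.930 -0.181
outer loop
vertex 2.897 -3.766 -1.143
vertex 1.958 -4.139 -0.895
vertex 2.352 -3.602 -2.956
endloop
endfacet
facet normal 0.286 -0.086 0.954
outer loop
vertex 2.897 -3.766 -1.143
vertex 2.627 -2.985 -0.992
vertex 1.958 -4.139 -0.895
endloop
endfacet
facet normal -0.321 0.930 0.181
outer loop
vertex 1.688 -3.358 -0.744
vertex 2.627 -2.985 -0.992
vertex 1.143 -3.194 -2.557
endloop
endfacet
facet normal -0.286 0.086 -0.954
outer loop
vertex 2.082 -2.821 -2.805
vertex 2.352 -3.602 -2.956
vertex 1.143 -3.194 -2.557
endloop
endfacet
facet normal -0.321 0.930 0.181
outer loop
vertex 1.143 -3.194 -2.557
vertex 2.627 -2.985 -0.992
vertex 2.082 -2.821 -2.805
endloop
endfacet
facet normal 0.903 0.358 -0.239
outer loop
vertex 2.082 -2.821 -2.805
vertex 2.897 -3.766 -1.143
vertex 2.352 -3.602 -2.956
endloop
endfacet
facet normal 0.903 0.358 -0.239
outer loop
vertex 2.627 -2.985 -0.992
vertex 2.897 -3.766 -1.143
vertex 2.082 -2.821 -2.805
endloop
endfacet

endsolid


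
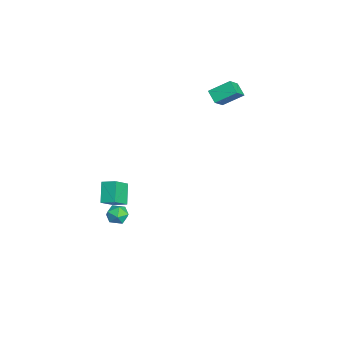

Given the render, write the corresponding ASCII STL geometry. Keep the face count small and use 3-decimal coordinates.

solid 
facet normal -0.062 0.714 0.698
outer loop
vertex 3.884 -3.387 -0.776
vertex 3.177 -3.528 -0.695
vertex 3.666 -3.88 -0.291
endloop
endfacet
facet normal 0.588 0.420 0.691
outer loop
vertex 3.884 -3.387 -0.776
vertex 3.666 -3.88 -0.291
vertex 4.247 -4.012 -0.705
endloop
endfacet
facet normal 0.862 0.505 0.037
outer loop
vertex 3.884 -3.387 -0.776
vertex 4.247 -4.012 -0.705
vertex 4.117 -3.741 -1.366
endloop
endfacet
facet normal 0.382 0.851 -0.360
outer loop
vertex 3.884 -3.387 -0.776
vertex 4.117 -3.741 -1.366
vertex 3.456 -3.442 -1.36
endloop
endfacet
facet normal -0.190 0.981 0.047
outer loop
vertex 3.884 -3.387 -0.776
vertex 3.456 -3.442 -1.36
vertex 3.177 -3.528 -0.695
endloop
endfacet
facet normal 0.514 -0.280 0.811
outer loop
vertex 4.247 -4.012 -0.705
vertex 3.666 -3.88 -0.291
vertex 3.764 -4.538 -0.58
endloop
endfacet
facet normal -0.537 0.196 0.821
outer loop
vertex 3.666 -3.88 -0.291
vertex 3.177 -3.528 -0.695
vertex 3.103 -4.239 -0.574
endloop
endfacet
facet normal -0.743 0.628 -0.231
outer loop
vertex 3.177 -3.528 -0.695
vertex 3.456 -3.442 -1.36
vertex 2.973 -3.968 -1.235
endloop
endfacet
facet normal 0.181 0.418 -0.890
outer loop
vertex 3.456 -3.442 -1.36
vertex 4.117 -3.741 -1.366
vertex 3.554 -4.1 -1.649
endloop
endfacet
facet normal 0.959 -0.142 -0.247
outer loop
vertex 4.117 -3.741 -1.366
vertex 4.247 -4.012 -0.705
vertex 4.043 -4.452 -1.245
endloop
endfacet
facet normal -0.382 -0.851 0.360
outer loop
vertex 3.336 -4.593 -1.164
vertex 3.764 -4.538 -0.58
vertex 3.103 -4.239 -0.574
endloop
endfacet
facet normal -0.862 -0.505 -0.037
outer loop
vertex 3.336 -4.593 -1.164
vertex 3.103 -4.239 -0.574
vertex 2.973 -3.968 -1.235
endloop
endfacet
facet normal -0.588 -0.420 -0.691
outer loop
vertex 3.336 -4.593 -1.164
vertex 2.973 -3.968 -1.235
vertex 3.554 -4.1 -1.649
endloop
endfacet
facet normal 0.062 -0.714 -0.698
outer loop
vertex 3.336 -4.593 -1.164
vertex 3.554 -4.1 -1.649
vertex 4.043 -4.452 -1.245
endloop
endfacet
facet normal 0.190 -0.981 -0.047
outer loop
vertex 3.336 -4.593 -1.164
vertex 4.043 -4.452 -1.245
vertex 3.764 -4.538 -0.58
endloop
endfacet
facet normal -0.181 -0.418 0.890
outer loop
vertex 3.103 -4.239 -0.574
vertex 3.764 -4.538 -0.58
vertex 3.666 -3.88 -0.291
endloop
endfacet
facet normal -0.959 0.142 0.247
outer loop
vertex 2.973 -3.968 -1.235
vertex 3.103 -4.239 -0.574
vertex 3.177 -3.528 -0.695
endloop
endfacet
facet normal -0.514 0.280 -0.811
outer loop
vertex 3.554 -4.1 -1.649
vertex 2.973 -3.968 -1.235
vertex 3.456 -3.442 -1.36
endloop
endfacet
facet normal 0.537 -0.196 -0.821
outer loop
vertex 4.043 -4.452 -1.245
vertex 3.554 -4.1 -1.649
vertex 4.117 -3.741 -1.366
endloop
endfacet
facet normal 0.743 -0.628 0.231
outer loop
vertex 3.764 -4.538 -0.58
vertex 4.043 -4.452 -1.245
vertex 4.247 -4.012 -0.705
endloop
endfacet
facet normal -0.759 -0.335 0.558
outer loop
vertex -3.528 1.758 3.998
vertex -3.496 3.025 4.801
vertex -4.393 2.314 3.155
endloop
endfacet
facet normal -0.021 -0.845 -0.535
outer loop
vertex -3.664 2.635 2.619
vertex -3.528 1.758 3.998
vertex -4.393 2.314 3.155
endloop
endfacet
facet normal -0.759 -0.335 0.558
outer loop
vertex -4.393 2.314 3.155
vertex -3.496 3.025 4.801
vertex -4.361 3.581 3.958
endloop
endfacet
facet normal -0.650 0.418 -0.634
outer loop
vertex -4.361 3.581 3.958
vertex -3.664 2.635 2.619
vertex -4.393 2.314 3.155
endloop
endfacet
facet normal 0.650 -0.418 0.634
outer loop
vertex -3.528 1.758 3.998
vertex -2.767 3.346 4.265
vertex -3.496 3.025 4.801
endloop
endfacet
facet normal -0.021 -0.845 -0.535
outer loop
vertex -2.799 2.079 3.462
vertex -3.528 1.758 3.998
vertex -3.664 2.635 2.619
endloop
endfacet
facet normal 0.650 -0.418 0.634
outer loop
vertex -2.799 2.079 3.462
vertex -2.767 3.346 4.265
vertex -3.528 1.758 3.998
endloop
endfacet
facet normal 0.021 0.845 0.535
outer loop
vertex -3.496 3.025 4.801
vertex -2.767 3.346 4.265
vertex -4.361 3.581 3.958
endloop
endfacet
facet normal -0.650 0.418 -0.634
outer loop
vertex -3.632 3.902 3.422
vertex -3.664 2.635 2.619
vertex -4.361 3.581 3.958
endloop
endfacet
facet normal 0.021 0.845 0.535
outer loop
vertex -4.361 3.581 3.958
vertex -2.767 3.346 4.265
vertex -3.632 3.902 3.422
endloop
endfacet
facet normal 0.759 0.335 -0.558
outer loop
vertex -3.632 3.902 3.422
vertex -2.799 2.079 3.462
vertex -3.664 2.635 2.619
endloop
endfacet
facet normal 0.759 0.335 -0.558
outer loop
vertex -2.767 3.346 4.265
vertex -2.799 2.079 3.462
vertex -3.632 3.902 3.422
endloop
endfacet
facet normal -0.707 0.082 0.703
outer loop
vertex -2.37 -4.594 -2.817
vertex -1.965 -3.781 -2.505
vertex -3.188 -3.837 -3.728
endloop
endfacet
facet normal -0.421 -0.847 -0.325
outer loop
vertex -2.135 -3.959 -4.775
vertex -2.37 -4.594 -2.817
vertex -3.188 -3.837 -3.728
endloop
endfacet
facet normal -0.707 0.083 0.703
outer loop
vertex -3.188 -3.837 -3.728
vertex -1.965 -3.781 -2.505
vertex -2.783 -3.024 -3.417
endloop
endfacet
facet normal -0.569 0.525 -0.633
outer loop
vertex -2.783 -3.024 -3.417
vertex -2.135 -3.959 -4.775
vertex -3.188 -3.837 -3.728
endloop
endfacet
facet normal 0.568 -0.526 0.633
outer loop
vertex -2.37 -4.594 -2.817
vertex -0.912 -3.903 -3.552
vertex -1.965 -3.781 -2.505
endloop
endfacet
facet normal -0.421 -0.847 -0.325
outer loop
vertex -1.317 -4.716 -3.863
vertex -2.37 -4.594 -2.817
vertex -2.135 -3.959 -4.775
endloop
endfacet
facet normal 0.568 -0.525 0.633
outer loop
vertex -1.317 -4.716 -3.863
vertex -0.912 -3.903 -3.552
vertex -2.37 -4.594 -2.817
endloop
endfacet
facet normal 0.421 0.847 0.325
outer loop
vertex -1.965 -3.781 -2.505
vertex -0.912 -3.903 -3.552
vertex -2.783 -3.024 -3.417
endloop
endfacet
facet normal -0.568 0.526 -0.633
outer loop
vertex -1.73 -3.146 -4.463
vertex -2.135 -3.959 -4.775
vertex -2.783 -3.024 -3.417
endloop
endfacet
facet normal 0.421 0.847 0.325
outer loop
vertex -2.783 -3.024 -3.417
vertex -0.912 -3.903 -3.552
vertex -1.73 -3.146 -4.463
endloop
endfacet
facet normal 0.707 -0.083 -0.703
outer loop
vertex -1.73 -3.146 -4.463
vertex -1.317 -4.716 -3.863
vertex -2.135 -3.959 -4.775
endloop
endfacet
facet normal 0.706 -0.083 -0.703
outer loop
vertex -0.912 -3.903 -3.552
vertex -1.317 -4.716 -3.863
vertex -1.73 -3.146 -4.463
endloop
endfacet

endsolid
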